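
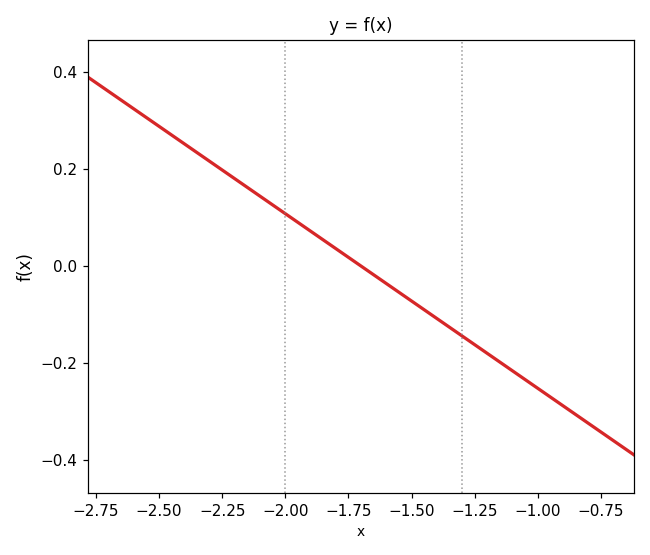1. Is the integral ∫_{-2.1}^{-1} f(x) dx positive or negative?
negative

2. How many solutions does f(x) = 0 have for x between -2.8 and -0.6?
1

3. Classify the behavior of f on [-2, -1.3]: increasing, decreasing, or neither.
decreasing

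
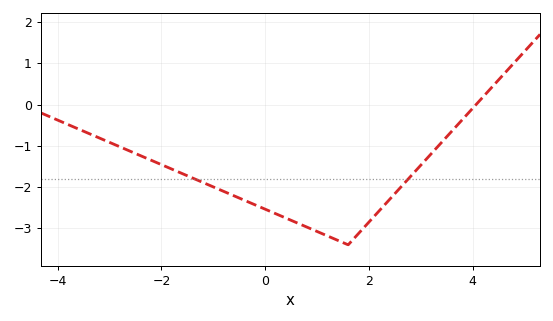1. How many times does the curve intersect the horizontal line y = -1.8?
2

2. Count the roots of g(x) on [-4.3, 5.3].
1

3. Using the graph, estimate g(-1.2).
-1.9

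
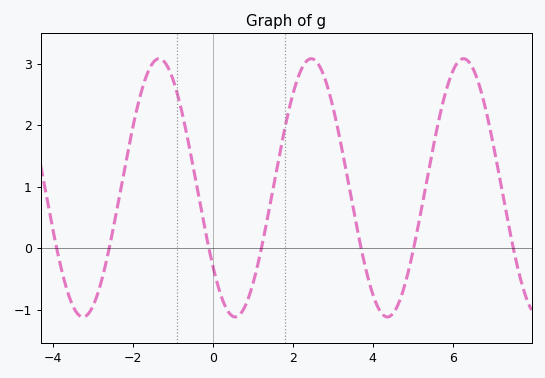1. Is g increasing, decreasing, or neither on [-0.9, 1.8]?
neither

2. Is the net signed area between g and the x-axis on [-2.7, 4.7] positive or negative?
positive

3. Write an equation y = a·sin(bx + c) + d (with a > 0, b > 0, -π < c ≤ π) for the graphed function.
y = 2.1sin(1.65x - 2.49) + 0.98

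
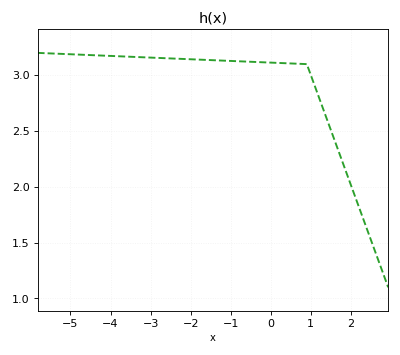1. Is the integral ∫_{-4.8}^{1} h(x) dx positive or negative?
positive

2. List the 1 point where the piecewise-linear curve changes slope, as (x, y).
(0.9, 3.1)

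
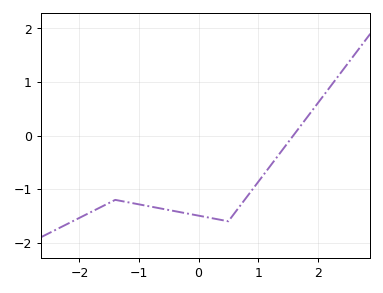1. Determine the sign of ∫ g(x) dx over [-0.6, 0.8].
negative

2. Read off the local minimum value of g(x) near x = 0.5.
-1.6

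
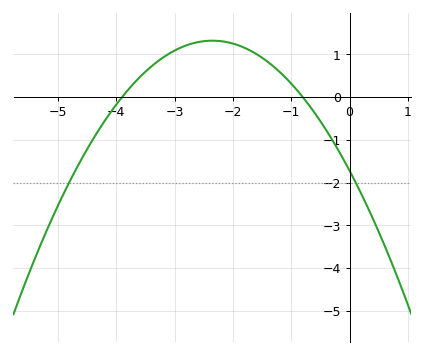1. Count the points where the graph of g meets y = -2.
2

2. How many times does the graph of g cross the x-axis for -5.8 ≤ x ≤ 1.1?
2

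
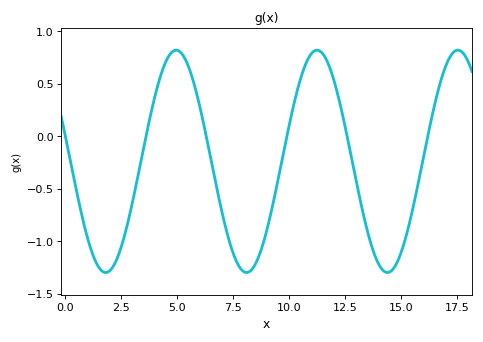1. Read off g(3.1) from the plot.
-0.55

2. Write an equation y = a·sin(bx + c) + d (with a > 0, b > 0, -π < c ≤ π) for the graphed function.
y = 1.06sin(1x + 2.9) - 0.24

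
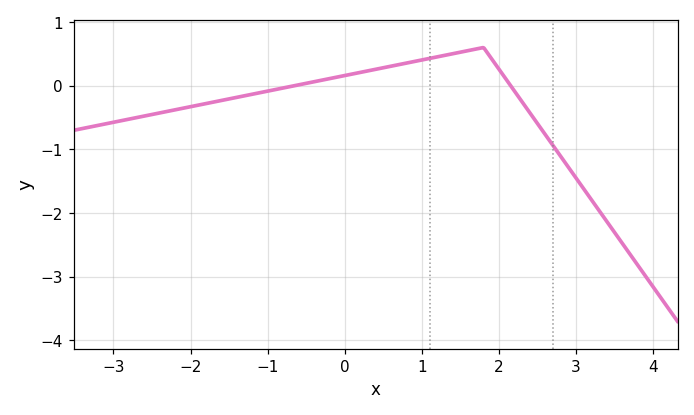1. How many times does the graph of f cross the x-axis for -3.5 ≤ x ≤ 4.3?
2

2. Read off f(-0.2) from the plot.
0.111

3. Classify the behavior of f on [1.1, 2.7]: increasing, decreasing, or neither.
neither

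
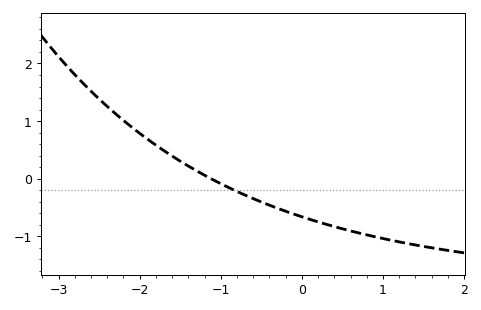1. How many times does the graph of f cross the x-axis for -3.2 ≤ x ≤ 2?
1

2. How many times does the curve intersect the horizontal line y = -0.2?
1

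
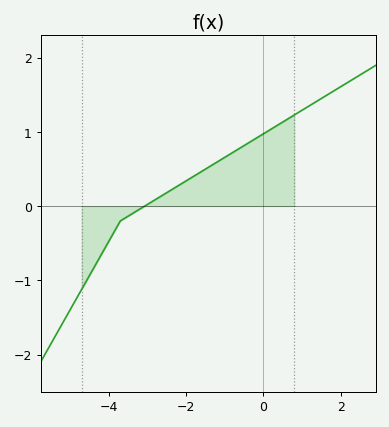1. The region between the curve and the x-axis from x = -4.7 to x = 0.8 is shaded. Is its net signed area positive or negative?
positive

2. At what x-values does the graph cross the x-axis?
-3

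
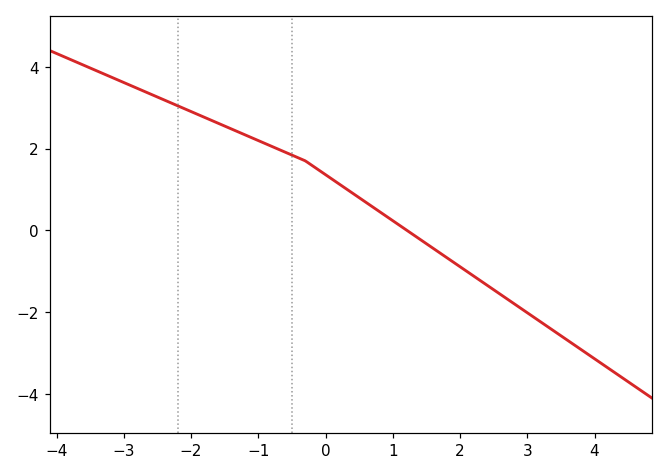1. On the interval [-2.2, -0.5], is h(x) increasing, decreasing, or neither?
decreasing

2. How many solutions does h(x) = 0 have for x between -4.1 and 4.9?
1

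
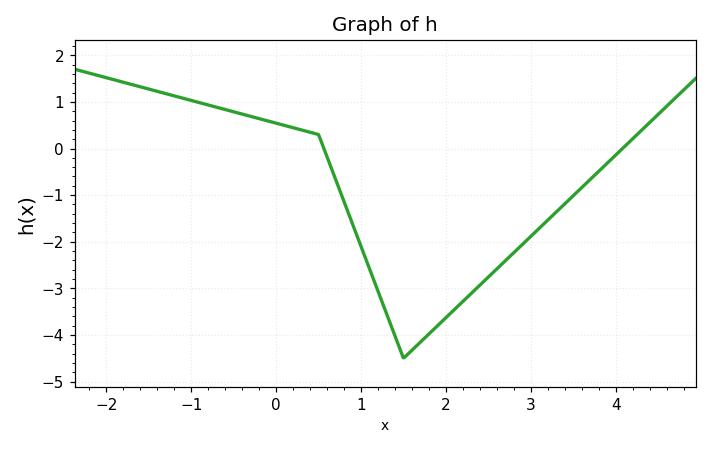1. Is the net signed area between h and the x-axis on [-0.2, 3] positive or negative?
negative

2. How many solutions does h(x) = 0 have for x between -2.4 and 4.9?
2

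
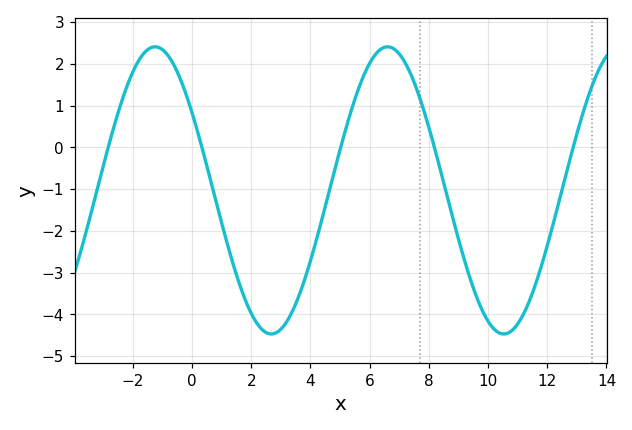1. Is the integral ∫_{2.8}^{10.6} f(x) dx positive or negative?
negative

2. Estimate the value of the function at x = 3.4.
-3.9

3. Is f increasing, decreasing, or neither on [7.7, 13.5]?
neither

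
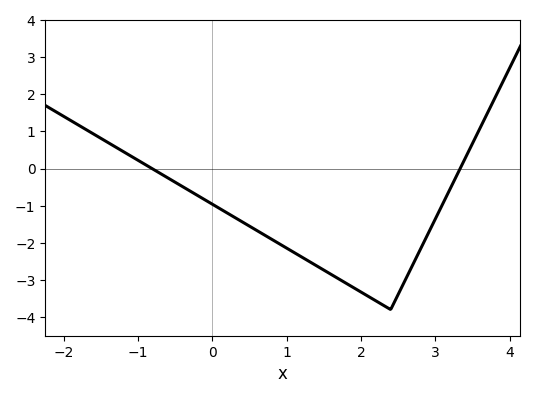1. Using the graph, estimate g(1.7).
-3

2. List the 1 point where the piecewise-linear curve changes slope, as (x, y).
(2.4, -3.8)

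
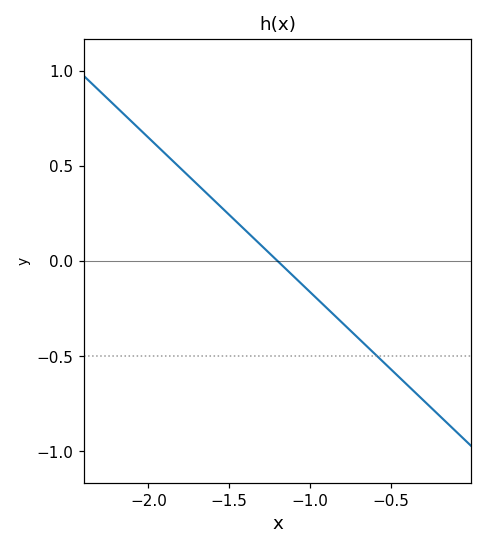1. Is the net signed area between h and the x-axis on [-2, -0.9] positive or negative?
positive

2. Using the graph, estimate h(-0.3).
-0.75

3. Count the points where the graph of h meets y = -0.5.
1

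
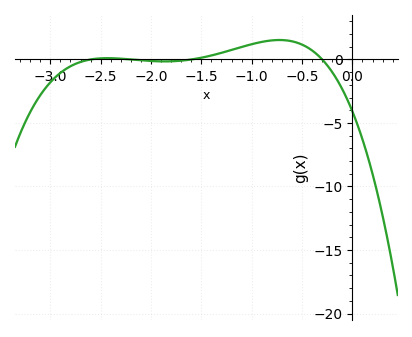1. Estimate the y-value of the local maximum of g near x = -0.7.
1.5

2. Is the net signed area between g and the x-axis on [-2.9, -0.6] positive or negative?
positive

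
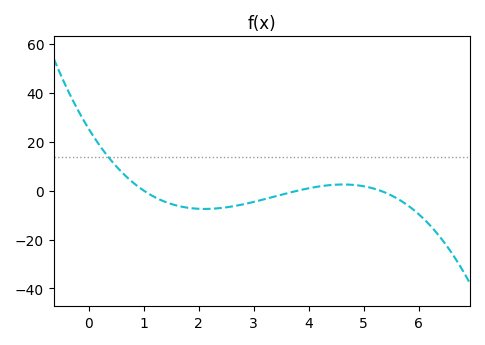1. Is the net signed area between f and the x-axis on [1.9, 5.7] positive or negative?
negative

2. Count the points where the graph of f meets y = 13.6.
1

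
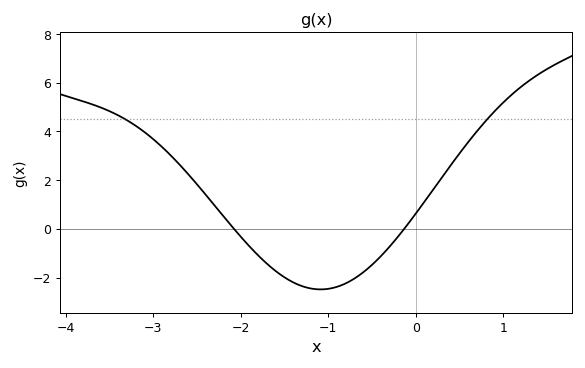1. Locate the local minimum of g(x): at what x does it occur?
-1.09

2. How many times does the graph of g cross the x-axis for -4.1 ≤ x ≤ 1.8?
2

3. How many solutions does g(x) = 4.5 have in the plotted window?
2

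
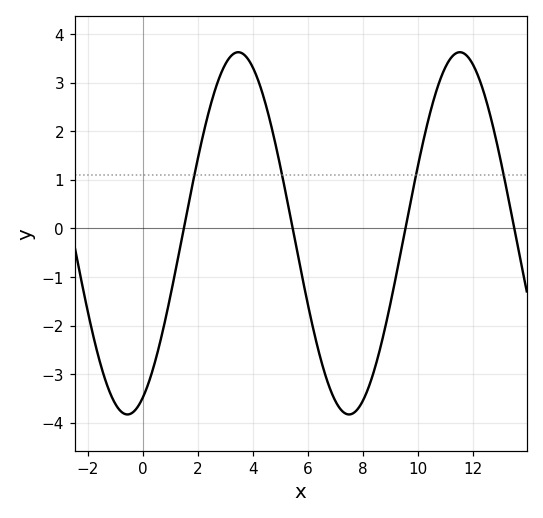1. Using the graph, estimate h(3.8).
3.5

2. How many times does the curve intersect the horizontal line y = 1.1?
4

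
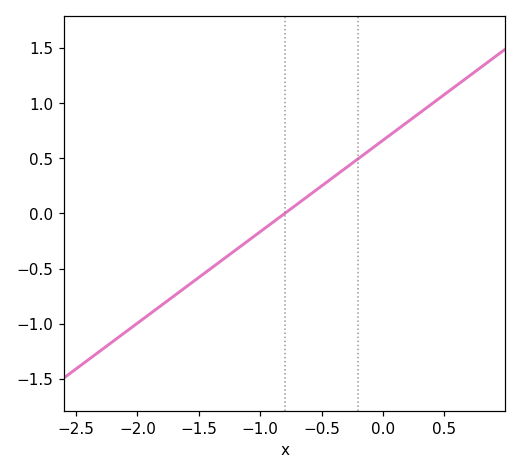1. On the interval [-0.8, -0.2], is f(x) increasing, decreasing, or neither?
increasing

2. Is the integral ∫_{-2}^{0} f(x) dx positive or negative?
negative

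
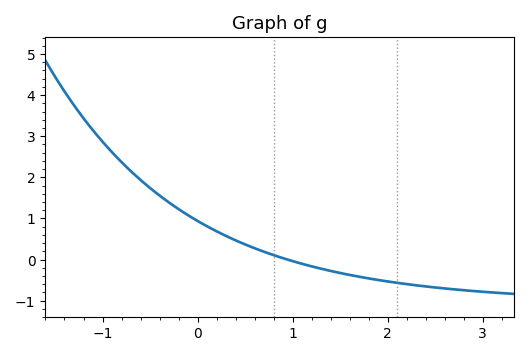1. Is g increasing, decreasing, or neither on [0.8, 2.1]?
decreasing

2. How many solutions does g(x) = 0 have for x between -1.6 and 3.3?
1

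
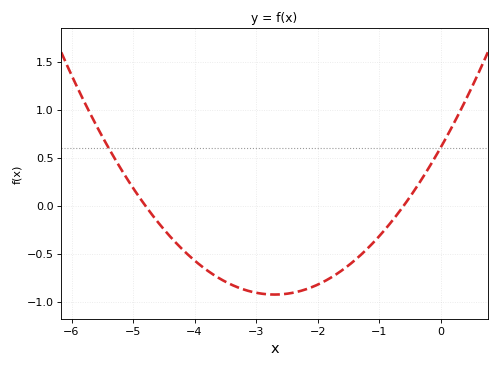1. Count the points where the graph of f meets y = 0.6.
2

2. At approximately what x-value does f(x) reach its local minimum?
-2.7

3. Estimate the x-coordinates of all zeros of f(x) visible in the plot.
-4.8, -0.6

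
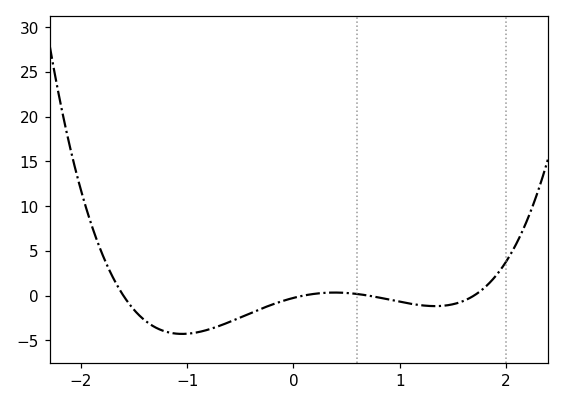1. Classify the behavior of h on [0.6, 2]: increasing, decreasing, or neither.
neither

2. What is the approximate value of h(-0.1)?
-0.5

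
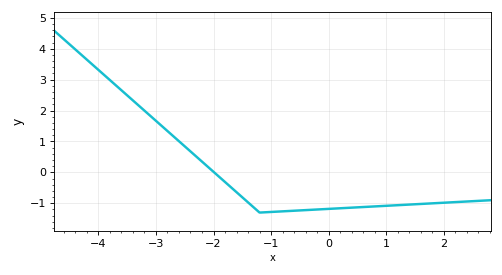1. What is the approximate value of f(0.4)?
-1.1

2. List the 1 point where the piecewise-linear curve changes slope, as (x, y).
(-1.2, -1.3)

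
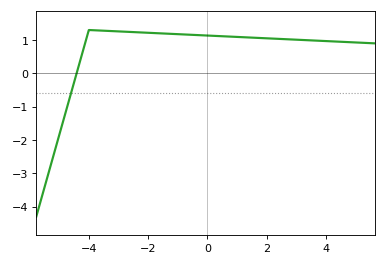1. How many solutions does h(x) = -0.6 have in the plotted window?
1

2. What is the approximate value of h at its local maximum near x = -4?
1.3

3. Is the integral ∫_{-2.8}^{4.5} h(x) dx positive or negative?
positive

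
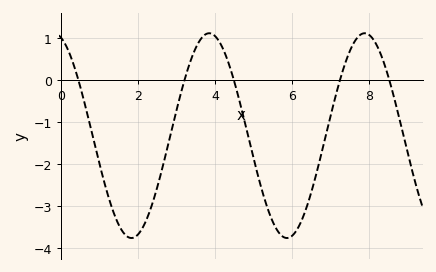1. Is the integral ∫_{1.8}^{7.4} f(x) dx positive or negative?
negative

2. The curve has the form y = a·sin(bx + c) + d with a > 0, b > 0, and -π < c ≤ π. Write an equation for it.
y = 2.44sin(1.56x + 1.85) - 1.32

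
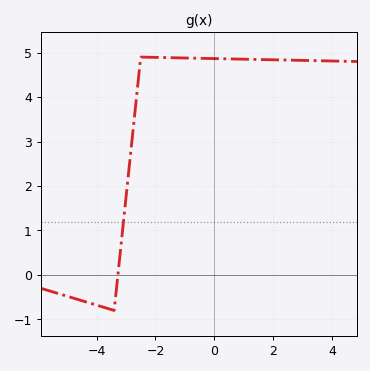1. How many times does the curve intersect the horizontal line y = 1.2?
1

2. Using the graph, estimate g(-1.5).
4.89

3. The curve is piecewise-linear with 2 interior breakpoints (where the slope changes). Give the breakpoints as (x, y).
(-3.4, -0.8); (-2.5, 4.9)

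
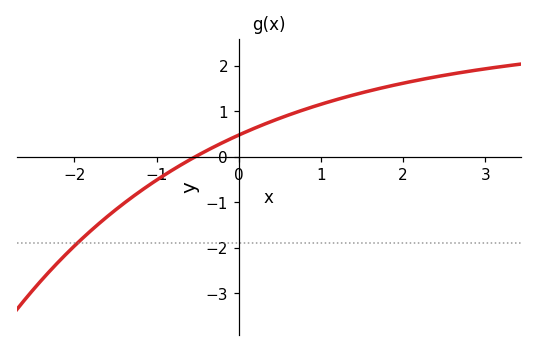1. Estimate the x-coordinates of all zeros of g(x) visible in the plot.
-0.5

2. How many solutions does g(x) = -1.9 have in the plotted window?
1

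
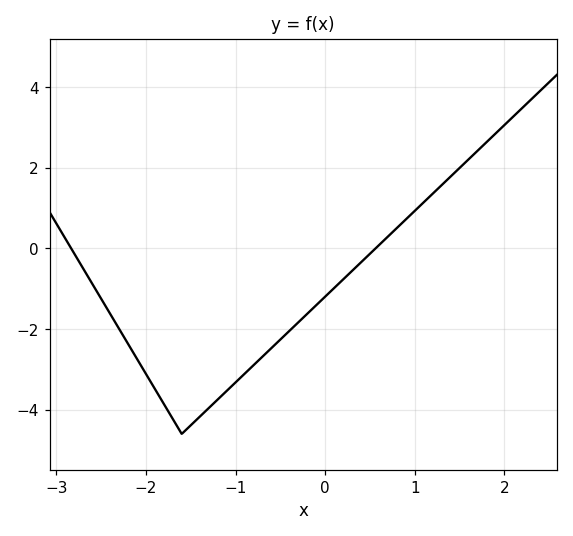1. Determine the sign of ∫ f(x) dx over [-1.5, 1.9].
negative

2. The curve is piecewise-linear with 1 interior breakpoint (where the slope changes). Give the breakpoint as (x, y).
(-1.6, -4.6)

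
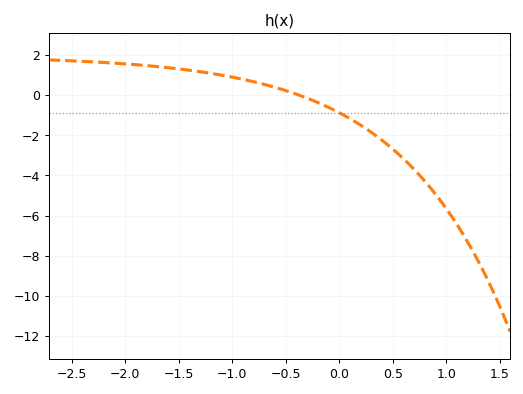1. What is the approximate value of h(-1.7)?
1.4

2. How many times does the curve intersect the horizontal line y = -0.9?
1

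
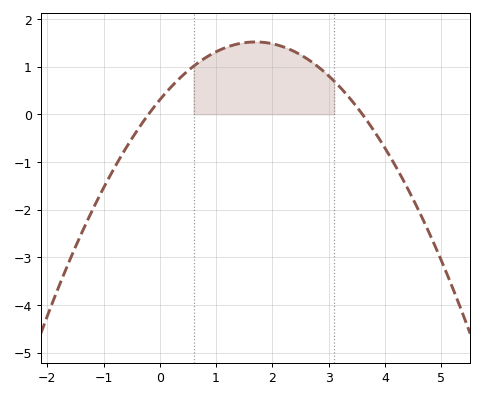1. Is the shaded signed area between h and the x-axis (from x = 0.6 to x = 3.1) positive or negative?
positive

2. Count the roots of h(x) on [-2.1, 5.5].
2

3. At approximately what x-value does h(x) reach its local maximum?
1.6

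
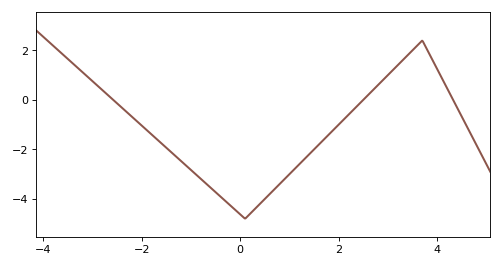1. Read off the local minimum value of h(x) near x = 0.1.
-4.8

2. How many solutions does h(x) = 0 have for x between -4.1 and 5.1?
3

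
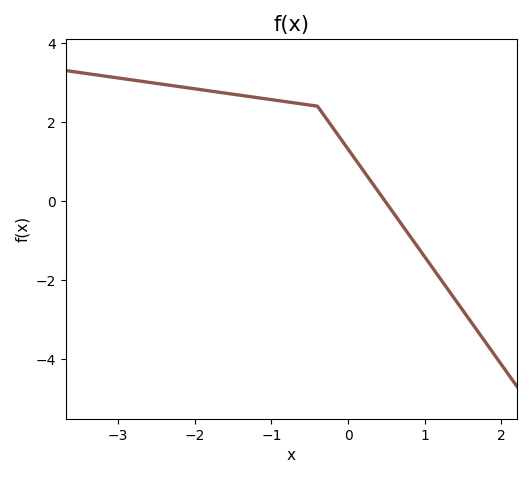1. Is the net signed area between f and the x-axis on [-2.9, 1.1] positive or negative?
positive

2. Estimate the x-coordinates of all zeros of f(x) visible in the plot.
0.5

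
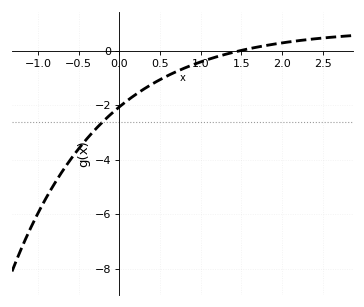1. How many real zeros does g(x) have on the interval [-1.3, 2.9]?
1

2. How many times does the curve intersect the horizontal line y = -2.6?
1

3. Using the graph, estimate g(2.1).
0.34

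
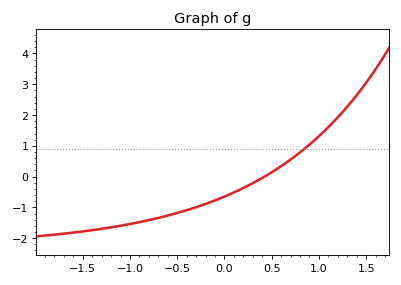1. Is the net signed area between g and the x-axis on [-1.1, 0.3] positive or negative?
negative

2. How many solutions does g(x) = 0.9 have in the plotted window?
1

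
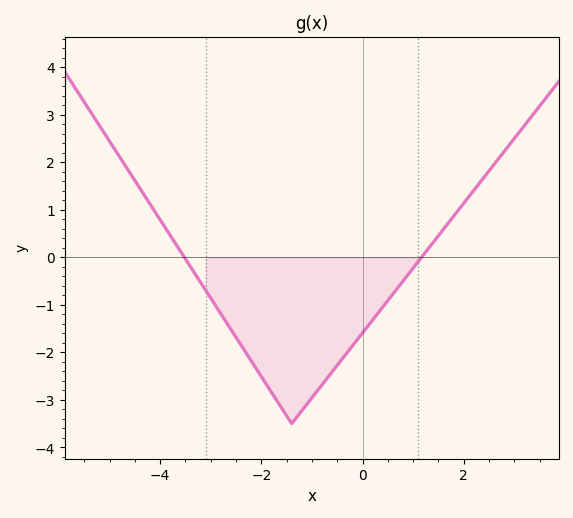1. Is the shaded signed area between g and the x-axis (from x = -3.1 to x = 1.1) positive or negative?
negative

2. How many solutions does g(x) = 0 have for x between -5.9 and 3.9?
2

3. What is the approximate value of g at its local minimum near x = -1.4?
-3.5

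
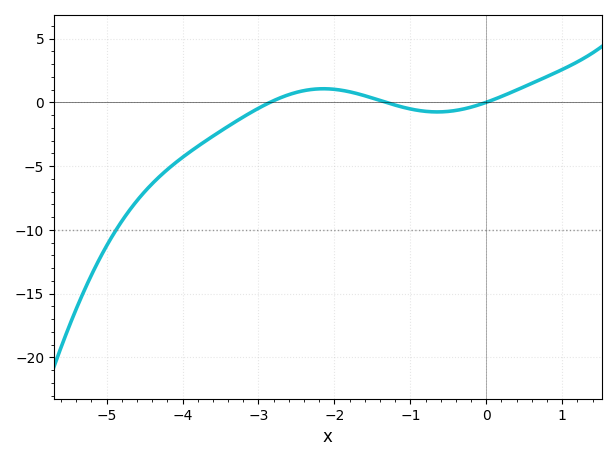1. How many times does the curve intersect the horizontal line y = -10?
1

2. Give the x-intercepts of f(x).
-2.8, -1.3, 0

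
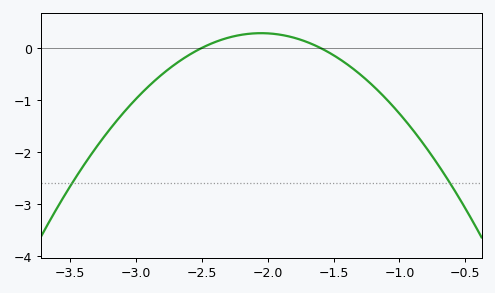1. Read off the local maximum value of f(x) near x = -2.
0.3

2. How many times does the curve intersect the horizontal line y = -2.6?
2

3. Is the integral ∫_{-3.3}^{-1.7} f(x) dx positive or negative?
negative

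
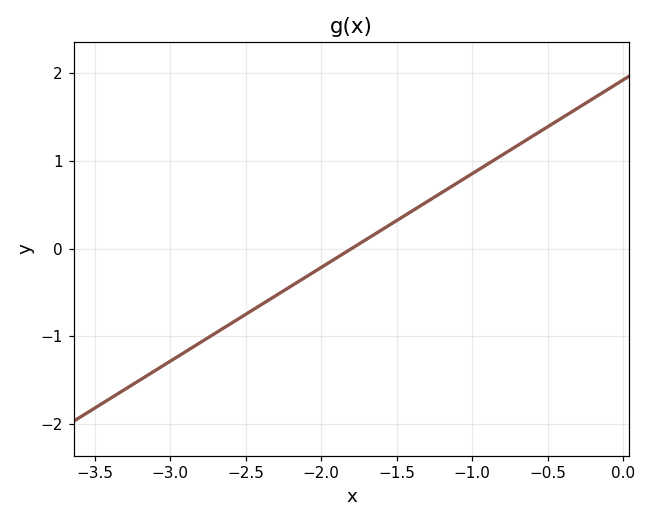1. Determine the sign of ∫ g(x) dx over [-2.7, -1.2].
negative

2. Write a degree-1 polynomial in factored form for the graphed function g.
y = 1.07(x + 1.8)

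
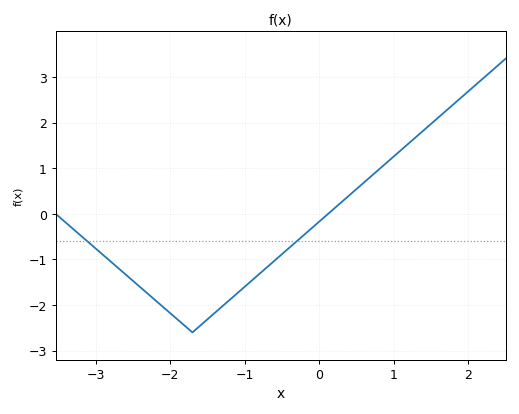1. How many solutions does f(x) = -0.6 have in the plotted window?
2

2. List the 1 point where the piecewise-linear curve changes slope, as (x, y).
(-1.7, -2.6)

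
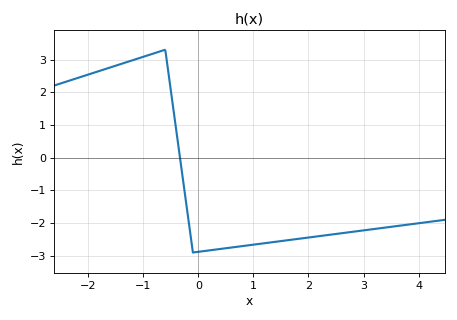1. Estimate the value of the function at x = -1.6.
2.76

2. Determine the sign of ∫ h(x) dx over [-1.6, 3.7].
negative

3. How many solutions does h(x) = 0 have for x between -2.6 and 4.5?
1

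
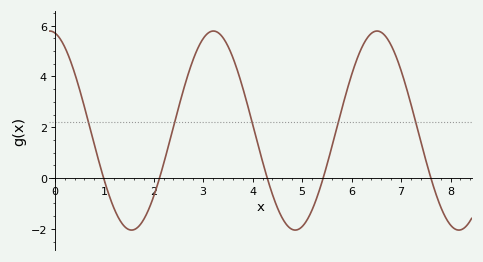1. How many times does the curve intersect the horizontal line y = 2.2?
5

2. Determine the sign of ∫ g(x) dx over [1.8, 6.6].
positive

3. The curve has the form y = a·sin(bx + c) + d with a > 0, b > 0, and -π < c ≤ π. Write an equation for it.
y = 3.92sin(1.9x + 1.76) + 1.87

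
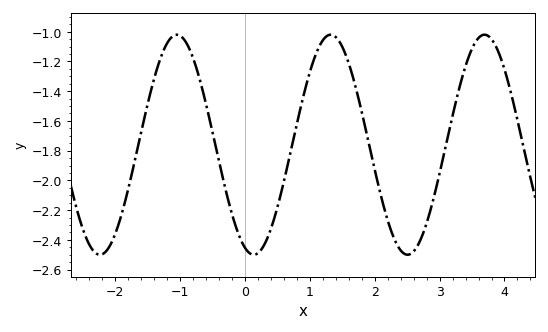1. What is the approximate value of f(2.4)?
-2.48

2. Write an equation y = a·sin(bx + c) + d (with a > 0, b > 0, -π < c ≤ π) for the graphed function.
y = 0.74sin(2.6x - 1.9) - 1.76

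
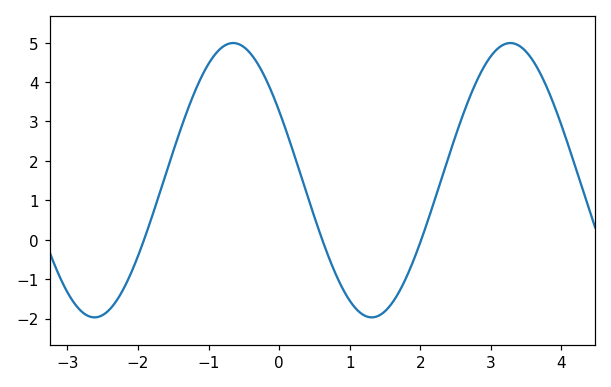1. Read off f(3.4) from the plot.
4.92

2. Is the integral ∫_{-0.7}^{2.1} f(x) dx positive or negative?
positive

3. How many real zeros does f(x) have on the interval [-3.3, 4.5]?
3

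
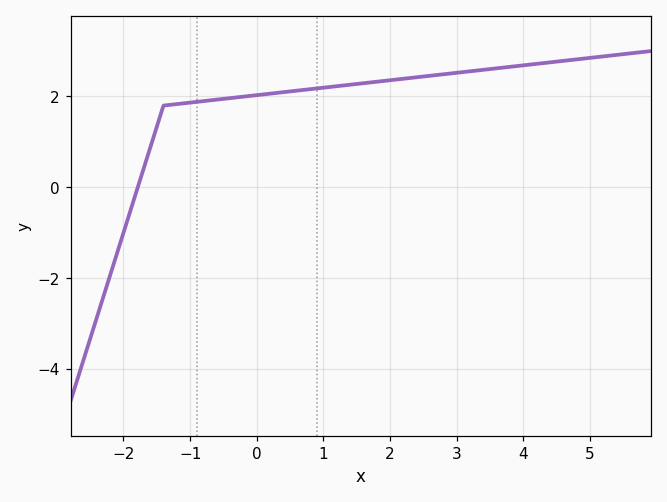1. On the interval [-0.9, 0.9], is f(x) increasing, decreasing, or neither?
increasing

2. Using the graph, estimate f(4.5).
2.77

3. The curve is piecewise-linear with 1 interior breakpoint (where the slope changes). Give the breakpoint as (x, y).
(-1.4, 1.8)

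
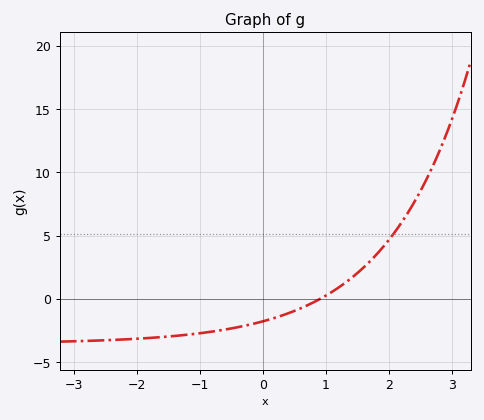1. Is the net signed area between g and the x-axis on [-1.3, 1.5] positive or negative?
negative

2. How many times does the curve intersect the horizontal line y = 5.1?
1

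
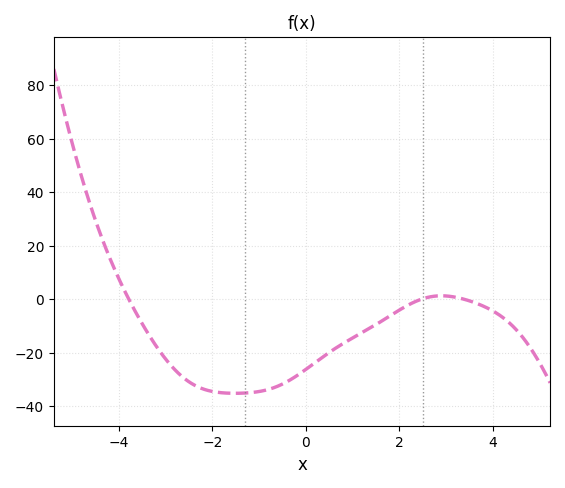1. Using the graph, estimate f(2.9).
1.27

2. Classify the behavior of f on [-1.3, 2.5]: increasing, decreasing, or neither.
increasing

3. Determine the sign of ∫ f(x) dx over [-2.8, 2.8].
negative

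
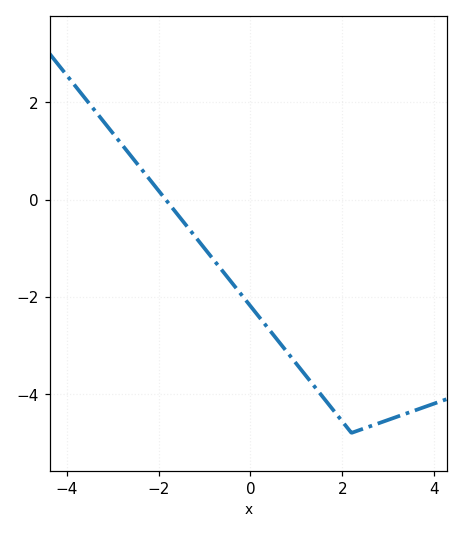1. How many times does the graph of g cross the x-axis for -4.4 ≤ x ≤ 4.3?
1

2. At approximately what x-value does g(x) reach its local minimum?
2.2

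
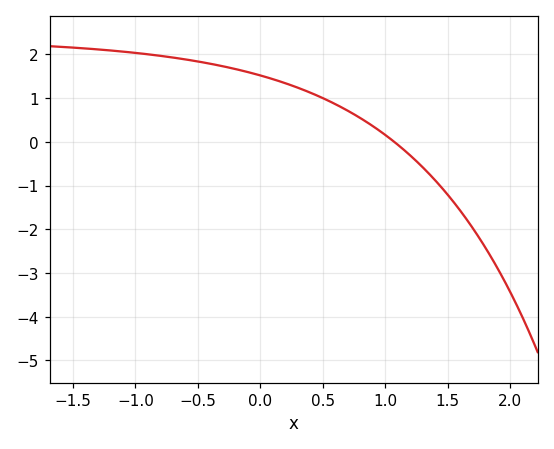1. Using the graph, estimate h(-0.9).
2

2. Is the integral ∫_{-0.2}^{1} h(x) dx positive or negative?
positive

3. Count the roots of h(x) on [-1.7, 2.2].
1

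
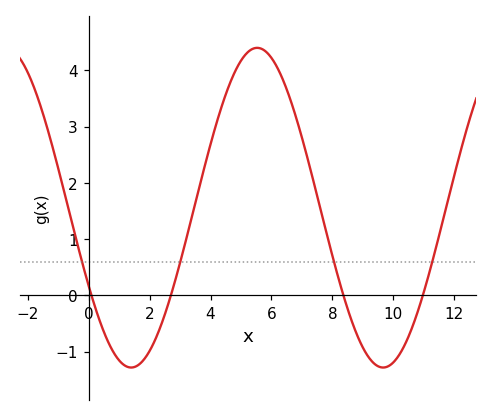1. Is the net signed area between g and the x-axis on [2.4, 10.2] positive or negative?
positive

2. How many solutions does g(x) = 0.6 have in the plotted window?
4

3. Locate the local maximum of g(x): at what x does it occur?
5.53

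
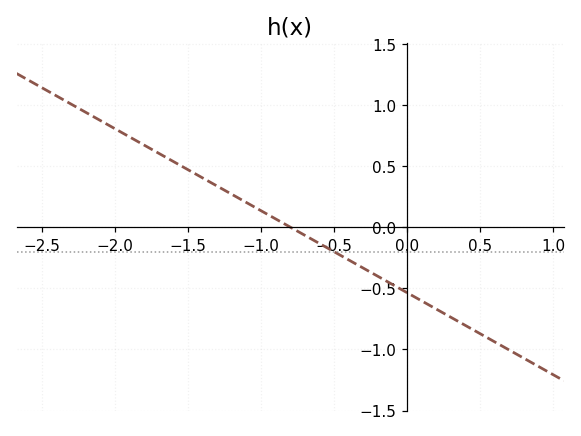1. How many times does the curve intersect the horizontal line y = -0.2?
1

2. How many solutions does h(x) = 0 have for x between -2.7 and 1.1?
1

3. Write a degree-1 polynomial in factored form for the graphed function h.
y = -0.67(x + 0.8)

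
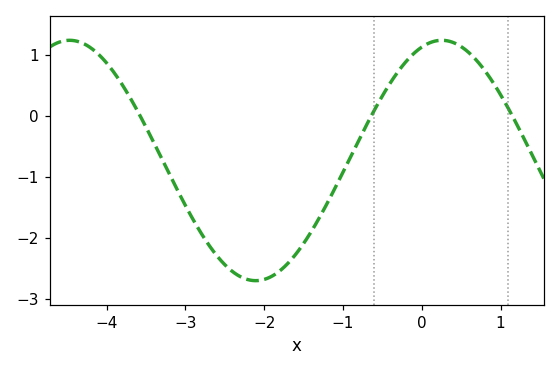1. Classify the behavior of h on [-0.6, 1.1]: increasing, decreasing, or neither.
neither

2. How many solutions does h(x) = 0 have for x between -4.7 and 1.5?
3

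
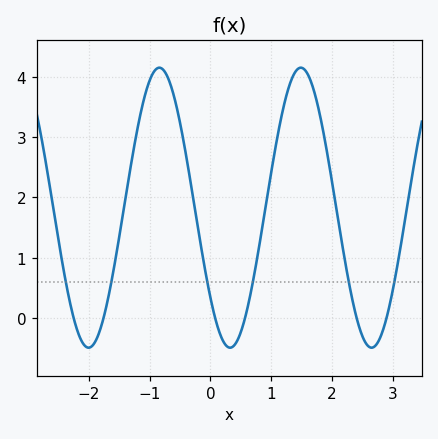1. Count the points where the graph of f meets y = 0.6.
6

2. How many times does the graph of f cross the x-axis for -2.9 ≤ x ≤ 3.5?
6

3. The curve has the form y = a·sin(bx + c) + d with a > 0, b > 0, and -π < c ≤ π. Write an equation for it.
y = 2.32sin(2.7x - 2.44) + 1.83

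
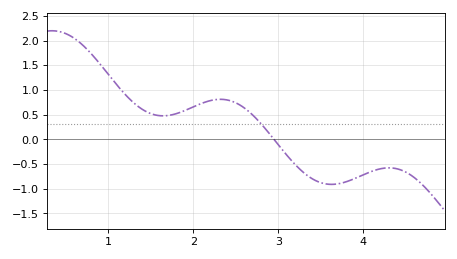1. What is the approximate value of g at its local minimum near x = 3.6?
-0.912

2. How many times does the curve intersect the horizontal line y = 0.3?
1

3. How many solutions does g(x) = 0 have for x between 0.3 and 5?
1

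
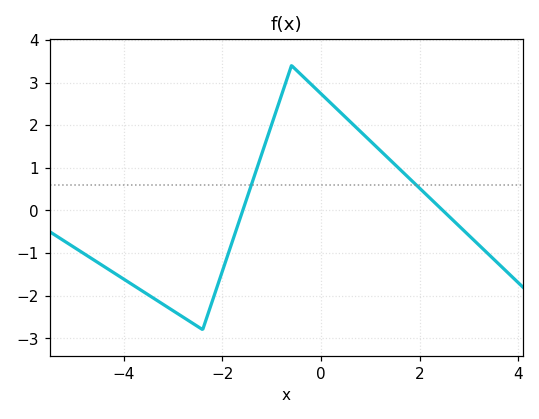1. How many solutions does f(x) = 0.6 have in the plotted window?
2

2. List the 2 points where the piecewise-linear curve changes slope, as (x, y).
(-2.4, -2.8); (-0.6, 3.4)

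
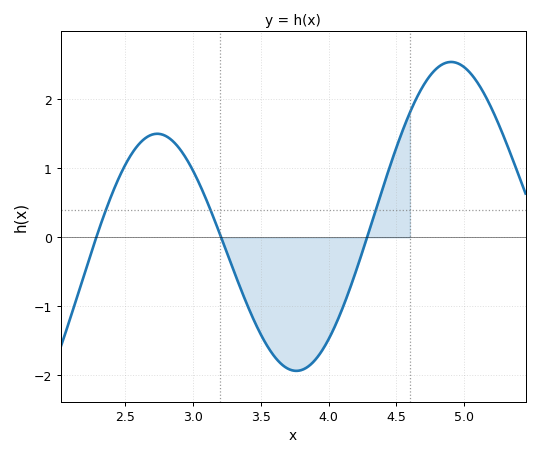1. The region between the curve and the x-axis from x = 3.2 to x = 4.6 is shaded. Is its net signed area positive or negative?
negative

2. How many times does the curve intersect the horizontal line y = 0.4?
3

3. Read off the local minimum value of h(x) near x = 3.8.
-1.9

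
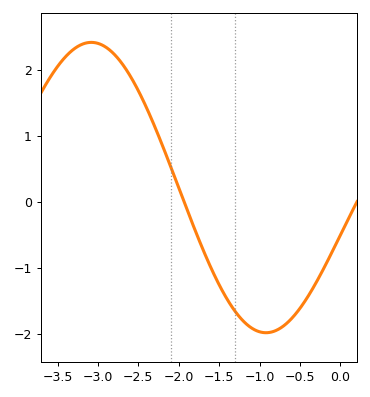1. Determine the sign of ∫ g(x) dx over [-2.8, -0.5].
negative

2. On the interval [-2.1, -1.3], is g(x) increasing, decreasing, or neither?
decreasing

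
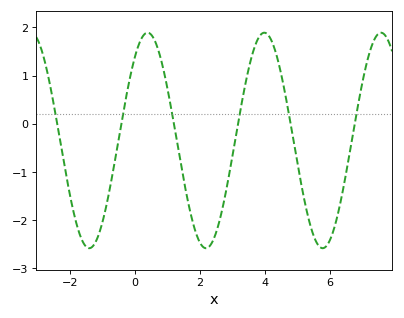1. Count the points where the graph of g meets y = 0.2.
6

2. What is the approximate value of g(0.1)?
1.61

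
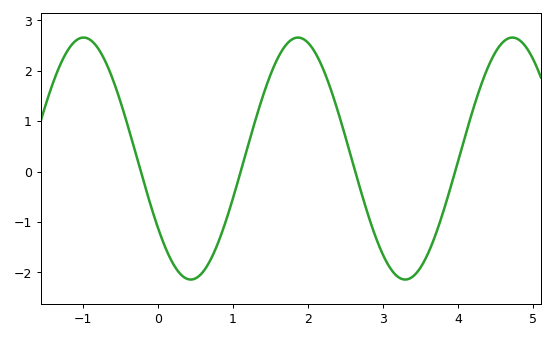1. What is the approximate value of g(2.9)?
-1.3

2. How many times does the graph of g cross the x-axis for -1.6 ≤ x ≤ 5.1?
4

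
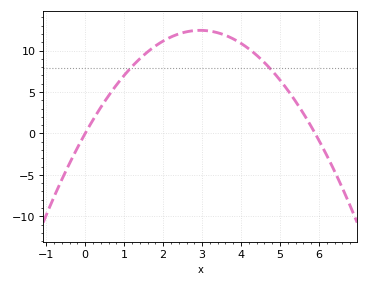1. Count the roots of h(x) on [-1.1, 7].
2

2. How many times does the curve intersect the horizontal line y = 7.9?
2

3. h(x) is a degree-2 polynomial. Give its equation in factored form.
y = -1.43(x - 0)(x - 5.9)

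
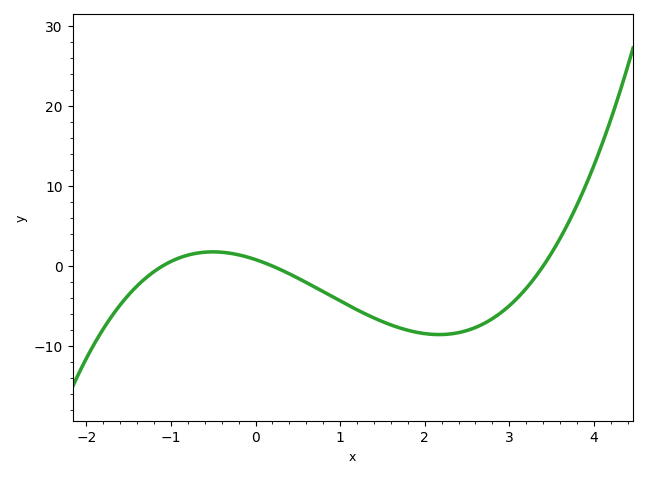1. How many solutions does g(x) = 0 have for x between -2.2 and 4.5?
3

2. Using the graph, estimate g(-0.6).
2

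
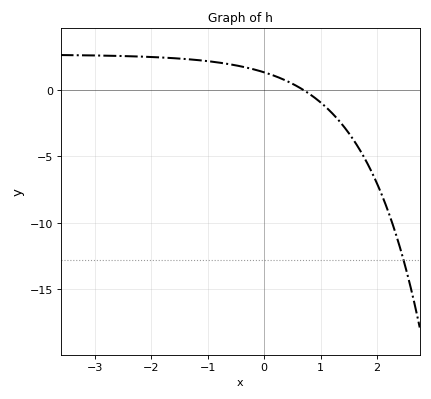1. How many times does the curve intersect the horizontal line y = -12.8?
1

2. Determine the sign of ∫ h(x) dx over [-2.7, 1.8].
positive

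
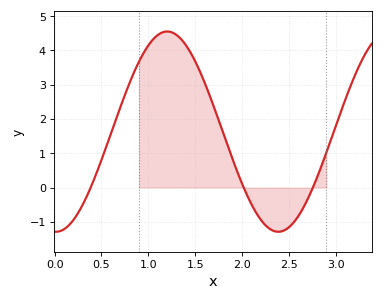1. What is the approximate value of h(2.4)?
-1.29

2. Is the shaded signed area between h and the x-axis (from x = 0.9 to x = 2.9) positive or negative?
positive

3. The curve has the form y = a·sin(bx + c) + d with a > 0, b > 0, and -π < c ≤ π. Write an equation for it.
y = 2.92sin(2.65x - 1.61) + 1.63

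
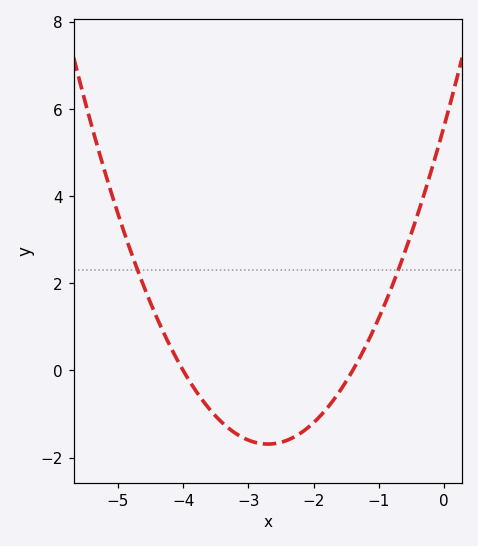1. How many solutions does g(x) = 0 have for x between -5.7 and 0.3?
2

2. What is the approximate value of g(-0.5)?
3.2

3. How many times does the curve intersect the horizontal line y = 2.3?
2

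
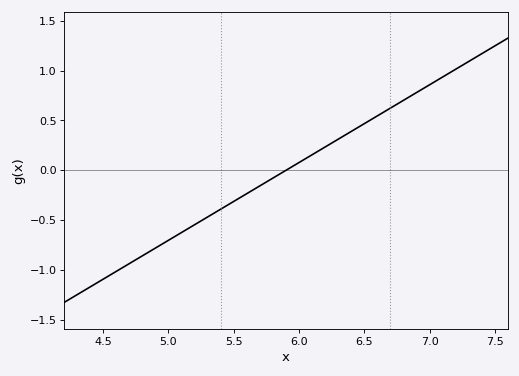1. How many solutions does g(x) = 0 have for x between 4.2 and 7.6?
1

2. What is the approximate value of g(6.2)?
0.234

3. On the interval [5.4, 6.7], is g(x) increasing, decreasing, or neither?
increasing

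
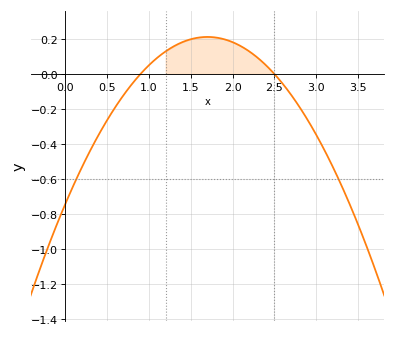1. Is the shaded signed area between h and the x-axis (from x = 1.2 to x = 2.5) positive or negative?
positive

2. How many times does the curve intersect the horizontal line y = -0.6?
2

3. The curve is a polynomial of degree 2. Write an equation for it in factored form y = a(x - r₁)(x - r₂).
y = -0.33(x - 0.9)(x - 2.5)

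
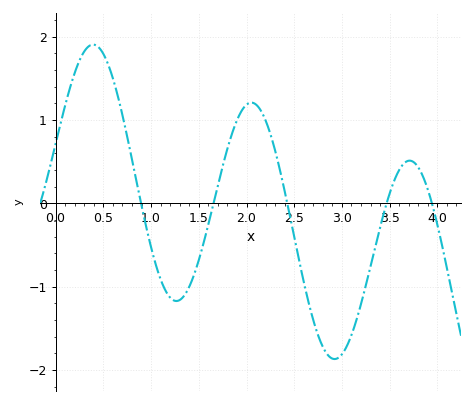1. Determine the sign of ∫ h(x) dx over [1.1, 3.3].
negative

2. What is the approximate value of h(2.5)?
-0.404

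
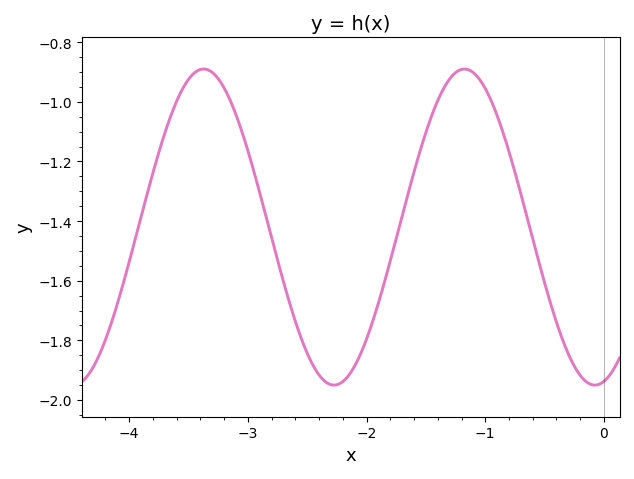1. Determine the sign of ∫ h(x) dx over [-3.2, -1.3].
negative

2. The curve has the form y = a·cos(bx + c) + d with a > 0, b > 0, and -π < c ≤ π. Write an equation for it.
y = 0.53cos(2.86x - 2.92) - 1.42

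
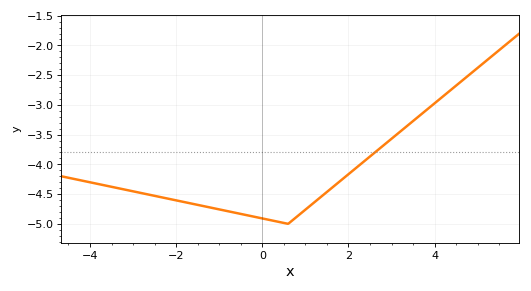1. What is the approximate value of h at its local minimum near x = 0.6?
-5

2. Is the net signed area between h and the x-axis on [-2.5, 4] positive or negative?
negative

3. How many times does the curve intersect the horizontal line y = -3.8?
1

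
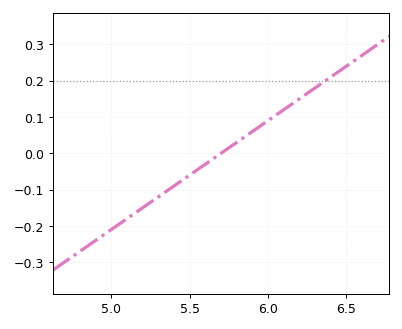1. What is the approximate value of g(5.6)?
-0.03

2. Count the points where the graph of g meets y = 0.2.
1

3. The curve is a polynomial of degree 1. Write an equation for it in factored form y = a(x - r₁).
y = 0.3(x - 5.7)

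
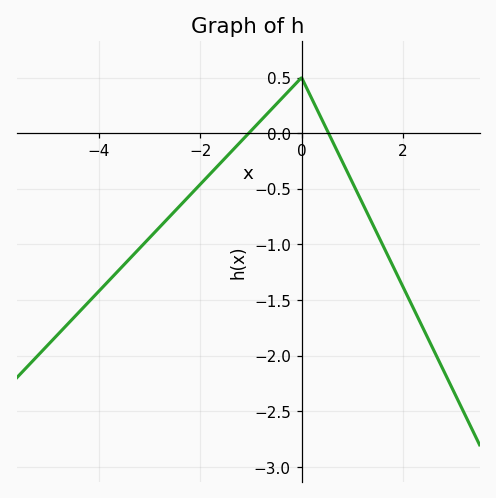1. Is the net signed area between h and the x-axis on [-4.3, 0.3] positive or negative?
negative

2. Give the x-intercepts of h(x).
-1, 0.6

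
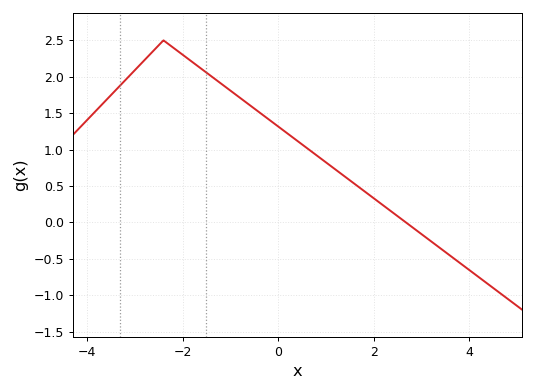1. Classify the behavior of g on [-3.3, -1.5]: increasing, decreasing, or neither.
neither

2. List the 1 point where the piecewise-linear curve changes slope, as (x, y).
(-2.4, 2.5)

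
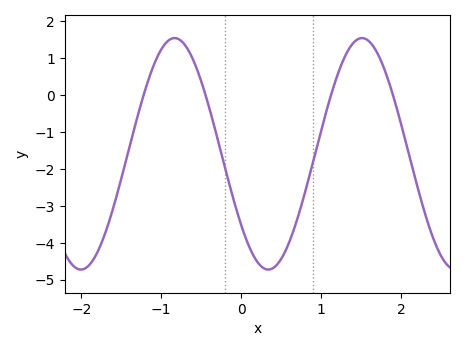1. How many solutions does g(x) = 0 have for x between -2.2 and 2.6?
4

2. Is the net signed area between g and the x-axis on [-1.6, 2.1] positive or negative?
negative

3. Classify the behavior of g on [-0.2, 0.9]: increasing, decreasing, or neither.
neither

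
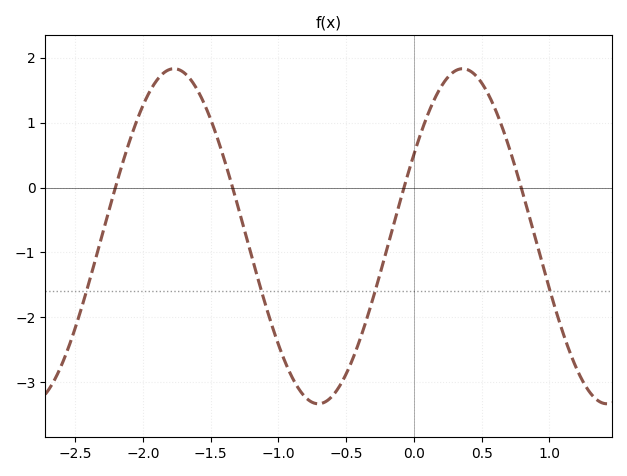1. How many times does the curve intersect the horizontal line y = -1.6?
4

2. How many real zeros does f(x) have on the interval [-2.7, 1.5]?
4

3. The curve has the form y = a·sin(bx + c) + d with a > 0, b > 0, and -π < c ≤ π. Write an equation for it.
y = 2.58sin(2.95x + 0.512) - 0.75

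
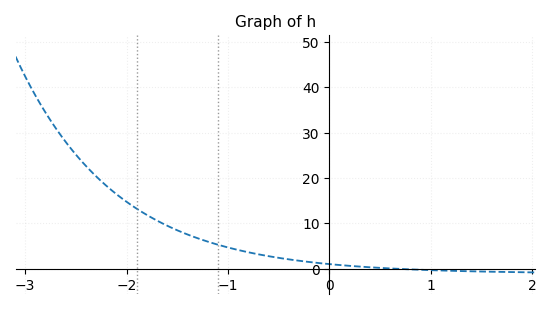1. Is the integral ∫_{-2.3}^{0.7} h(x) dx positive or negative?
positive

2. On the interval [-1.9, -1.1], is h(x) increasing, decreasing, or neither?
decreasing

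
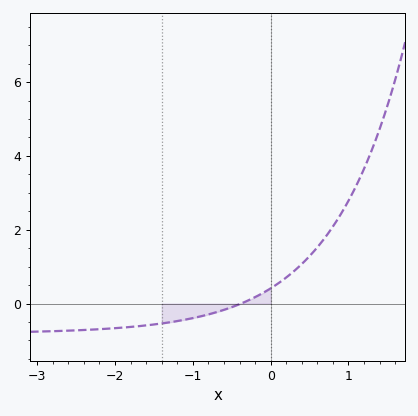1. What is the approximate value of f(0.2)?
0.8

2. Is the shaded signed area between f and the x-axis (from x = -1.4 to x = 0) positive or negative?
negative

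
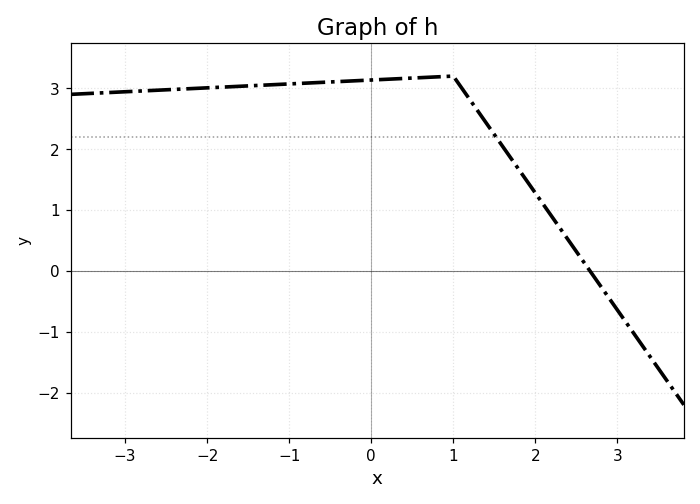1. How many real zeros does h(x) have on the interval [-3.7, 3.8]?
1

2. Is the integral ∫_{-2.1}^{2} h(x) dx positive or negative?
positive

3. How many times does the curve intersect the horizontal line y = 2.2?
1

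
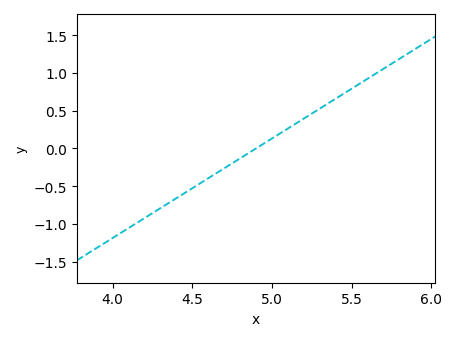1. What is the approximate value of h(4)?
-1.2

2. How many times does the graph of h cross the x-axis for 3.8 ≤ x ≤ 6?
1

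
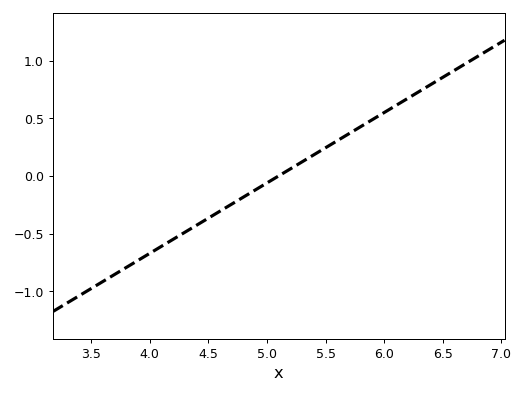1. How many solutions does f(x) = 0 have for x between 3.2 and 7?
1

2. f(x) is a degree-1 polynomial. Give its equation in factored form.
y = 0.61(x - 5.1)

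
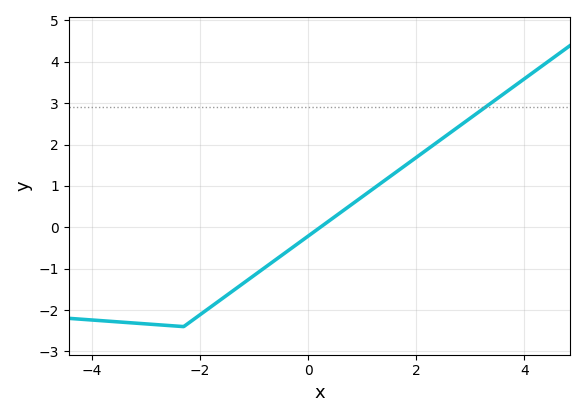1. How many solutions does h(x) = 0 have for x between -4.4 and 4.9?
1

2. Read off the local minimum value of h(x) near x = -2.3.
-2.4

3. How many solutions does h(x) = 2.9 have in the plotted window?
1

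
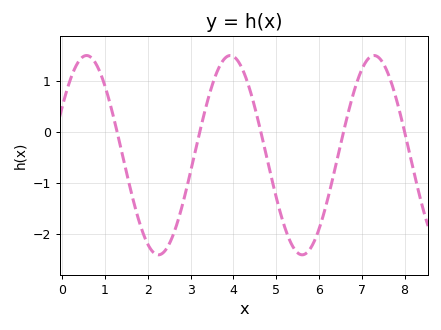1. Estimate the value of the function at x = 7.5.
1.3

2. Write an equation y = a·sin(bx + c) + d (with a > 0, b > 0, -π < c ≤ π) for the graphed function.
y = 1.95sin(1.9x + 0.51) - 0.46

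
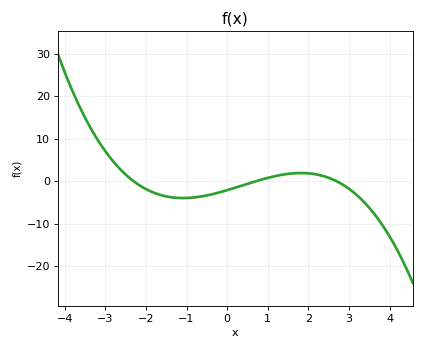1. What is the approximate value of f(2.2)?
2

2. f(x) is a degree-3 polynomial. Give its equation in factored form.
y = -0.48(x + 2.3)(x - 0.7)(x - 2.7)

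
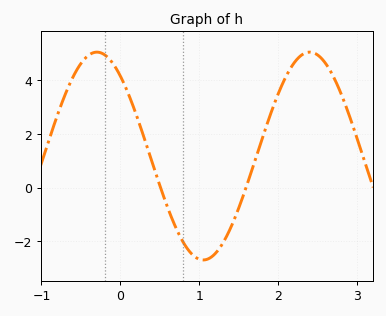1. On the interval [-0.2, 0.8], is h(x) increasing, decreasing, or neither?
decreasing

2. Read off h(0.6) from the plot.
-0.739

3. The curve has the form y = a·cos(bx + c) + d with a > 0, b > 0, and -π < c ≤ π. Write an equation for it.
y = 3.87cos(2.33x + 0.692) + 1.18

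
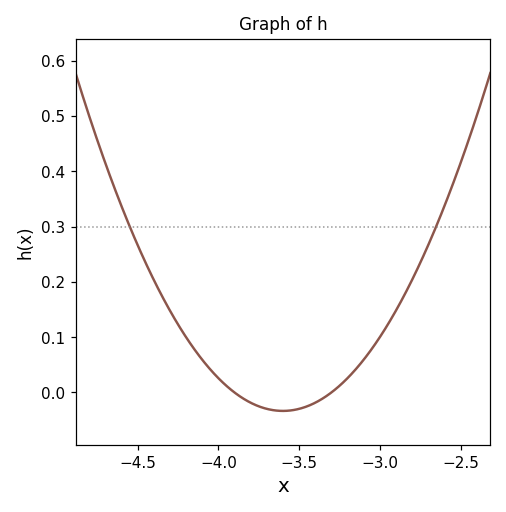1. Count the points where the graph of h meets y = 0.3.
2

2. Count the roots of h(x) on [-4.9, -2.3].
2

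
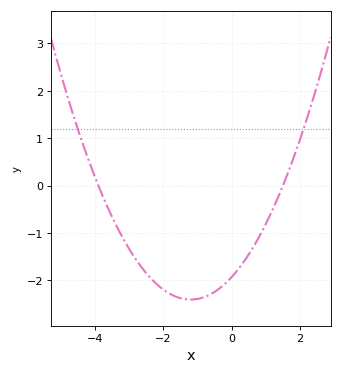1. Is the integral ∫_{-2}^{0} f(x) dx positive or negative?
negative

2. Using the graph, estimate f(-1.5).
-2.4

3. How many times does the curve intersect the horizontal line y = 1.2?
2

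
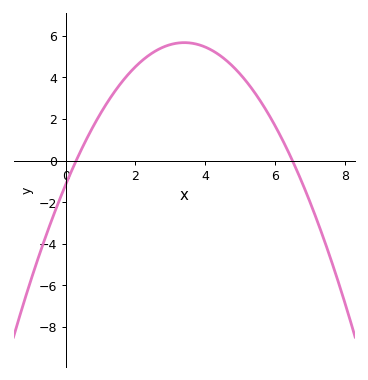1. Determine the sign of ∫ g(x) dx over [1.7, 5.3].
positive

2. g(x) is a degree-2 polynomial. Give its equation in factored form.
y = -0.59(x - 0.3)(x - 6.5)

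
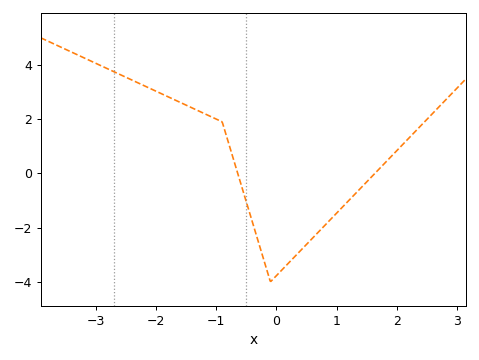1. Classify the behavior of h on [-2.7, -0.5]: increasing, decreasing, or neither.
decreasing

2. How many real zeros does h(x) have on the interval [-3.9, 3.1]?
2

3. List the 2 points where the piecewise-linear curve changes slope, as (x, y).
(-0.9, 1.9); (-0.1, -4)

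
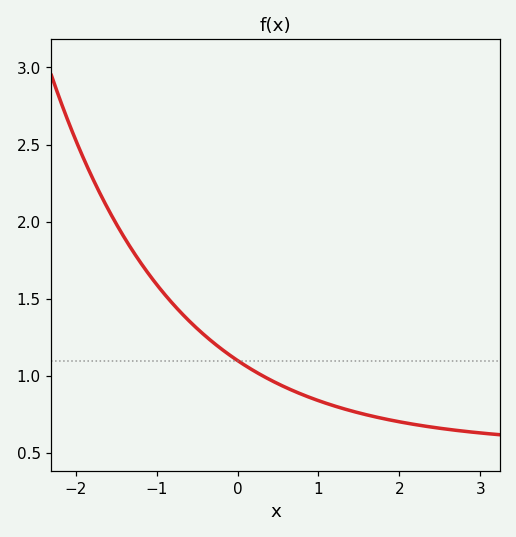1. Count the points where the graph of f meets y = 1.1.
1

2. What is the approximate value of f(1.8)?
0.724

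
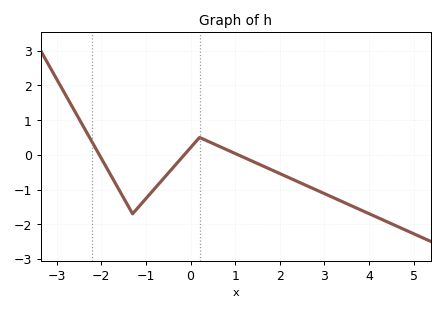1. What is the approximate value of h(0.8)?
0.2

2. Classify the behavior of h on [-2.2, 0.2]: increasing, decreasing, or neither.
neither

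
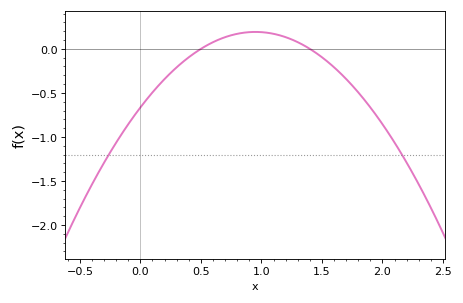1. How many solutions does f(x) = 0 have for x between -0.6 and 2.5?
2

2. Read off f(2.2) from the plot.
-1.29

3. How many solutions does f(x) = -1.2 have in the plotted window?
2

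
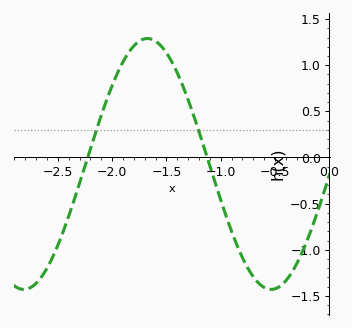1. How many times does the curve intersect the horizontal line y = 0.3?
2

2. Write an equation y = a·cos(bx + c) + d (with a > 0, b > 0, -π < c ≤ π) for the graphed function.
y = 1.36cos(2.76x - 1.66) - 0.07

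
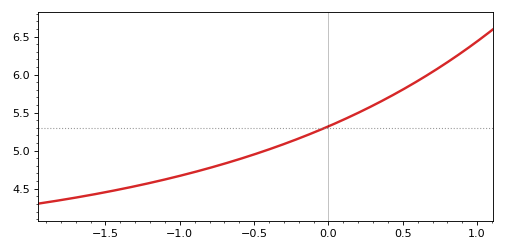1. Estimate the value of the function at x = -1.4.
4.49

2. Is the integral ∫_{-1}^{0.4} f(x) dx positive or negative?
positive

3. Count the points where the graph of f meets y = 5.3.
1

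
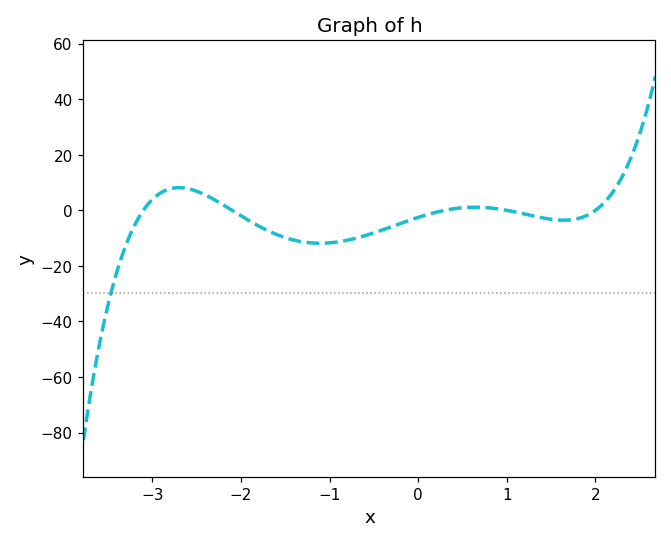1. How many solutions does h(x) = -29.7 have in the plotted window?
1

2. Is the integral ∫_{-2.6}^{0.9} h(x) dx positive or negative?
negative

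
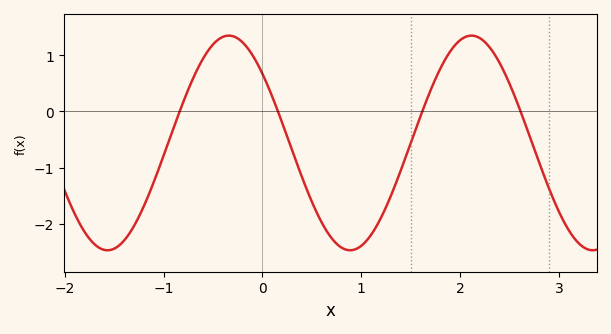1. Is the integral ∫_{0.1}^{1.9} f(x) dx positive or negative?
negative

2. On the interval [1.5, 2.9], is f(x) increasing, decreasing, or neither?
neither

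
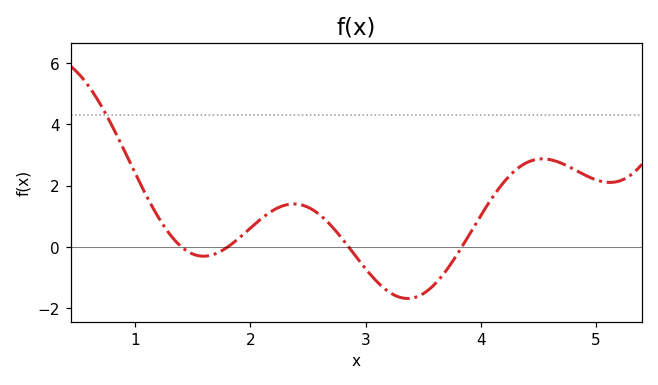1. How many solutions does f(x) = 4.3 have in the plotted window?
1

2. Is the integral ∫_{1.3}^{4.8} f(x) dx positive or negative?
positive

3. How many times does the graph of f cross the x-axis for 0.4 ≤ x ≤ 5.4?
4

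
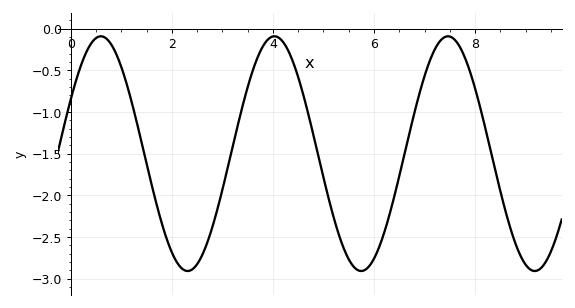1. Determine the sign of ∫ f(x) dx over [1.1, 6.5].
negative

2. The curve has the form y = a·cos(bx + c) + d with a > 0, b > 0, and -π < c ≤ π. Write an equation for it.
y = 1.41cos(1.83x - 1.09) - 1.5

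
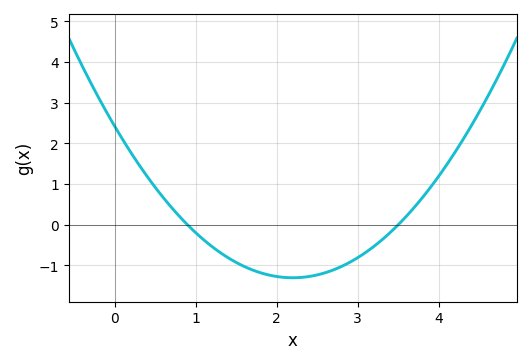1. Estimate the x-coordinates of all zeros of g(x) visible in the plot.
0.9, 3.5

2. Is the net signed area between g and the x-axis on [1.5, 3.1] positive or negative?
negative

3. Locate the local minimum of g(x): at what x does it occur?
2.2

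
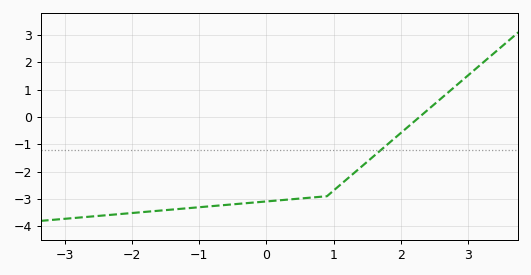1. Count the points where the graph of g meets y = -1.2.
1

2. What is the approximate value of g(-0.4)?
-3.17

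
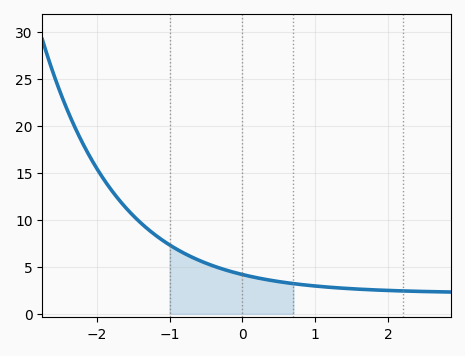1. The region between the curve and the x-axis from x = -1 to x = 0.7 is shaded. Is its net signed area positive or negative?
positive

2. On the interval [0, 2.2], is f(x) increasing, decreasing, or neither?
decreasing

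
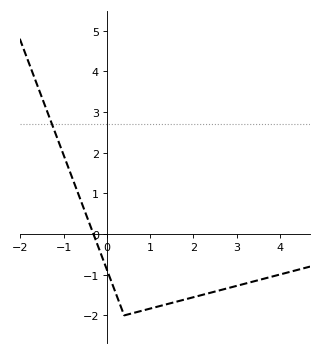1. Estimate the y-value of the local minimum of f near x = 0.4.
-2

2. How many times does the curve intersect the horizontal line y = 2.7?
1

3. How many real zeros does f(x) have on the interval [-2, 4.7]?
1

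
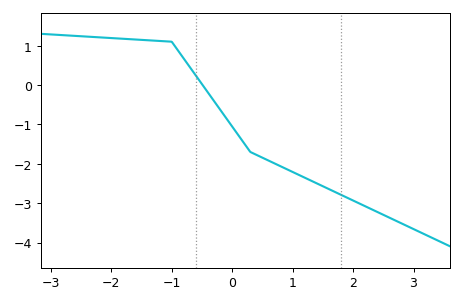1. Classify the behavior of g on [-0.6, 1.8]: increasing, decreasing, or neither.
decreasing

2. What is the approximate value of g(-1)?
1.1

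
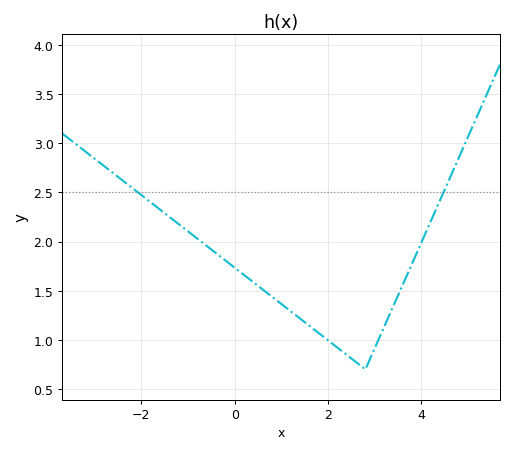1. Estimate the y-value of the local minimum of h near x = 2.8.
0.701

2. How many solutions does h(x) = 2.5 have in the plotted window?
2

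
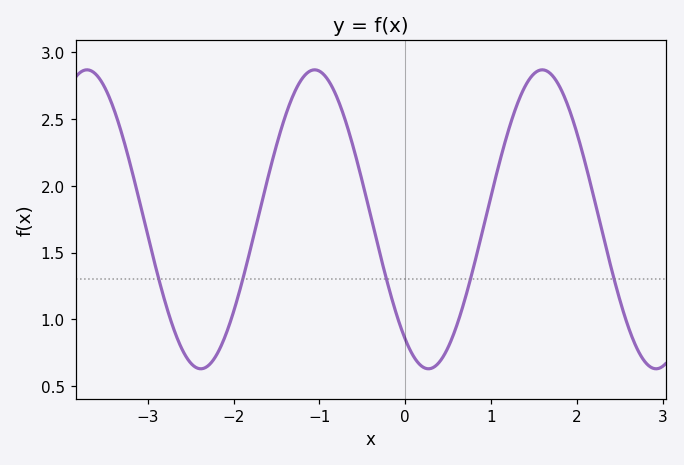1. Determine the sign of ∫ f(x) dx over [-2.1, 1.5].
positive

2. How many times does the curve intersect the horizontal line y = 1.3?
5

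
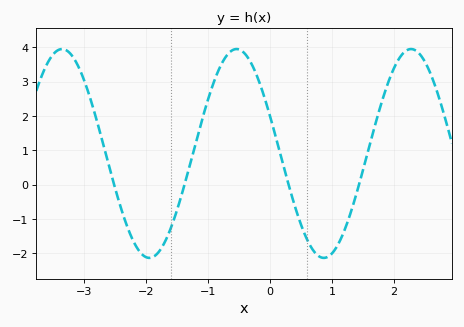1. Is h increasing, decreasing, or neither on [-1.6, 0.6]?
neither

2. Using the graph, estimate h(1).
-2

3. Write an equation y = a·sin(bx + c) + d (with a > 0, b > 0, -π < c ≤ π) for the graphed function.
y = 3.04sin(2.23x + 2.77) + 0.91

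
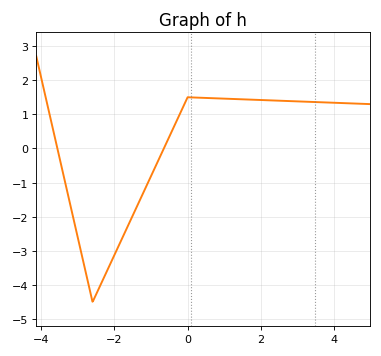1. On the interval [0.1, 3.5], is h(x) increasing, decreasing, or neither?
decreasing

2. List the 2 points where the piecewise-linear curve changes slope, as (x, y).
(-2.6, -4.5); (0, 1.5)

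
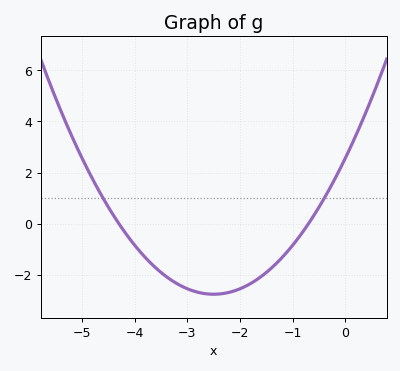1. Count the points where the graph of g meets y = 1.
2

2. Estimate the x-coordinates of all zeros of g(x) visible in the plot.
-4.3, -0.7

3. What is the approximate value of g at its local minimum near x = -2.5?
-2.75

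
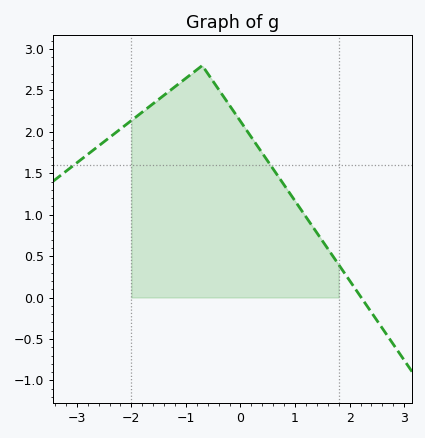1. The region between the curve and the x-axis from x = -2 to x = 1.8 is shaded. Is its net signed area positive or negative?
positive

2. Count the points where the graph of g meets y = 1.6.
2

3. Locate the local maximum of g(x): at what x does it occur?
-0.702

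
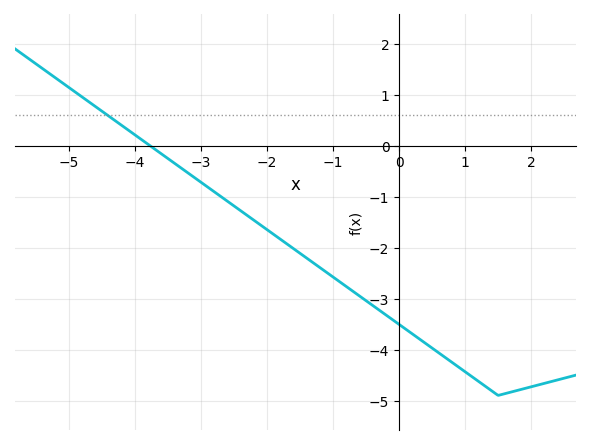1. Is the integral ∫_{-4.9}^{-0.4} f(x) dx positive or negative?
negative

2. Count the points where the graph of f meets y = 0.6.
1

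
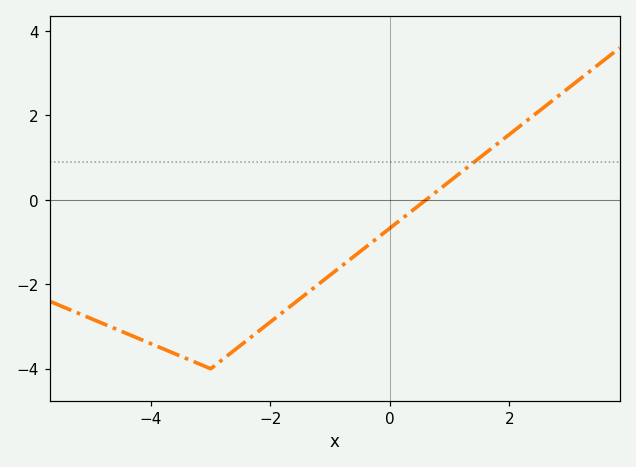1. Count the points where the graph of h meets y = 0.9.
1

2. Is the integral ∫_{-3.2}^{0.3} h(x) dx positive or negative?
negative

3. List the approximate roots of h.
0.605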